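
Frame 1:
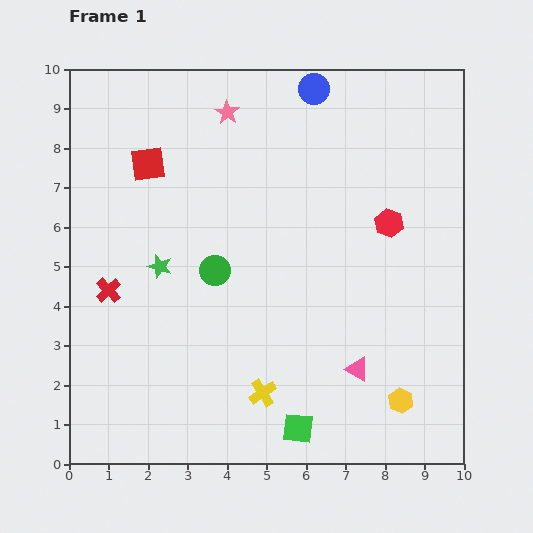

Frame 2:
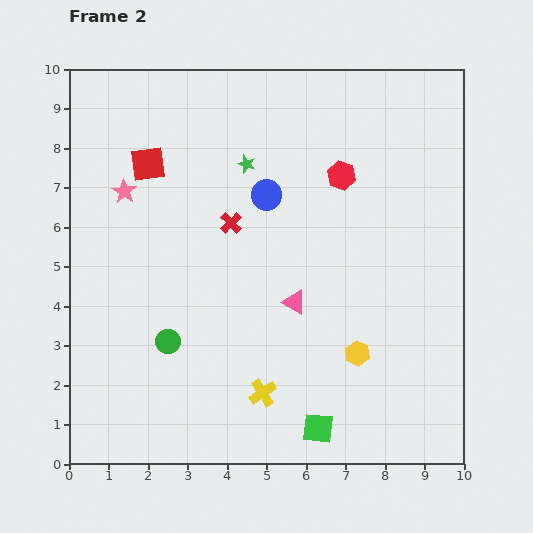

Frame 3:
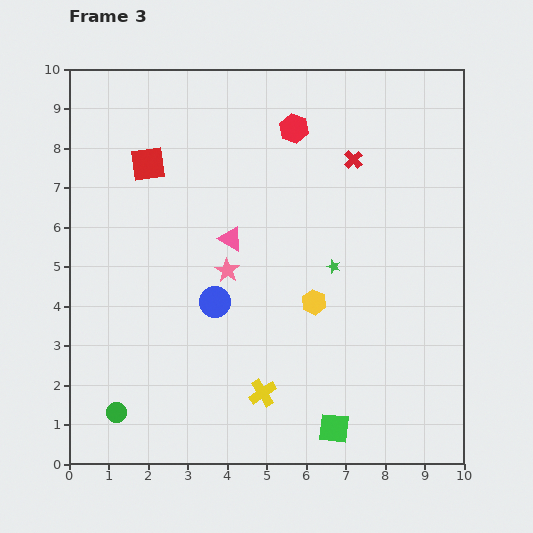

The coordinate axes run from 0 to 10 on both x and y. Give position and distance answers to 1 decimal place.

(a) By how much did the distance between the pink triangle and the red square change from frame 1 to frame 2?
-2.3

Distance in frame 1: 7.4. Distance in frame 2: 5.1.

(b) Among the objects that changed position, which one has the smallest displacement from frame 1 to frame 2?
the green square

(moved 0.5)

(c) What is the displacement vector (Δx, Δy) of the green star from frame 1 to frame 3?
(4.4, 0.0)

The green star was at (2.3, 5.0) in frame 1 and (6.7, 5.0) in frame 3.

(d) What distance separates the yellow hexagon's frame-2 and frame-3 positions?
1.7

The yellow hexagon moved from (7.3, 2.8) to (6.2, 4.1), a distance of √(1.1² + 1.3²) ≈ 1.7.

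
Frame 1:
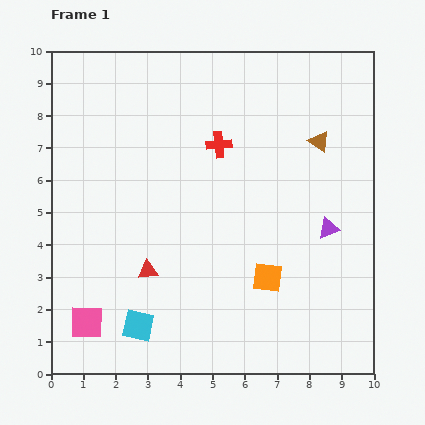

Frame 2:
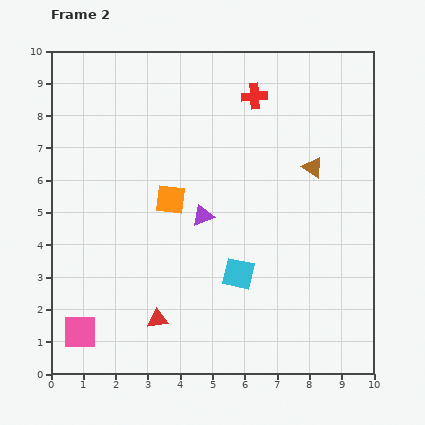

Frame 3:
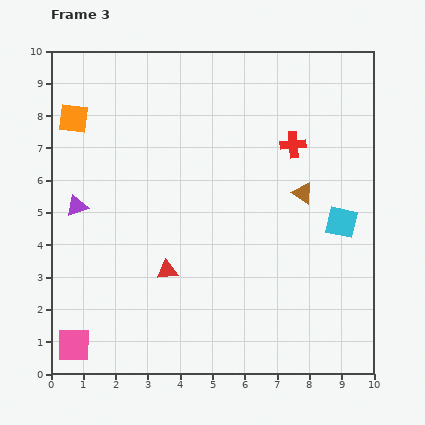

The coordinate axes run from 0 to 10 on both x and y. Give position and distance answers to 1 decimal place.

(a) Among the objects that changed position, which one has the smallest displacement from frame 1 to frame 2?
the pink square

(moved 0.4)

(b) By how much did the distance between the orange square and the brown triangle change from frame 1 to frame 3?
+3.0

Distance in frame 1: 4.5. Distance in frame 3: 7.5.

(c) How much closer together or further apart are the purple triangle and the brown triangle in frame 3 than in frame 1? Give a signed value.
+4.3

Distance in frame 1: 2.7. Distance in frame 3: 7.0.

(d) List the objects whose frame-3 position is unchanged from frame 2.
none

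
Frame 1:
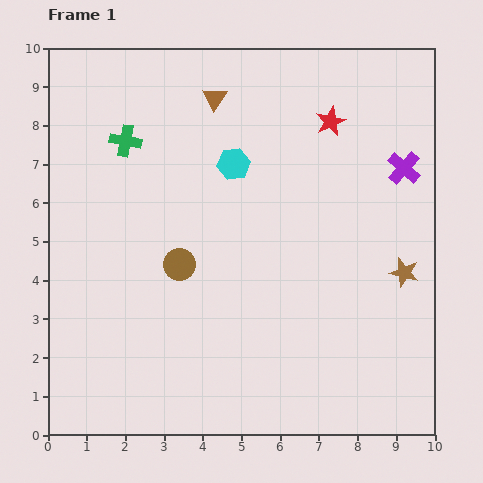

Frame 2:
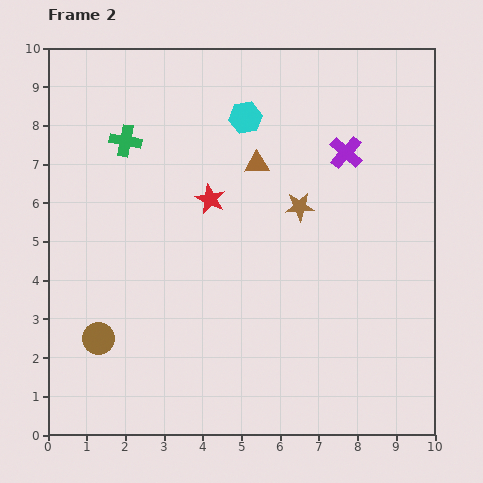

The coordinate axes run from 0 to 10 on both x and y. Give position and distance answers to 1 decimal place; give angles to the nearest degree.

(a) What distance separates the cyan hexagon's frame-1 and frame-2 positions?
1.2

The cyan hexagon moved from (4.8, 7.0) to (5.1, 8.2), a distance of √(0.3² + 1.2²) ≈ 1.2.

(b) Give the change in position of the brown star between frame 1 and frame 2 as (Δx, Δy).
(-2.7, 1.7)

The brown star was at (9.2, 4.2) in frame 1 and (6.5, 5.9) in frame 2.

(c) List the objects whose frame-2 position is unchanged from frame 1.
the green cross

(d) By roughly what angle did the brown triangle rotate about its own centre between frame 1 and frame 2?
54° clockwise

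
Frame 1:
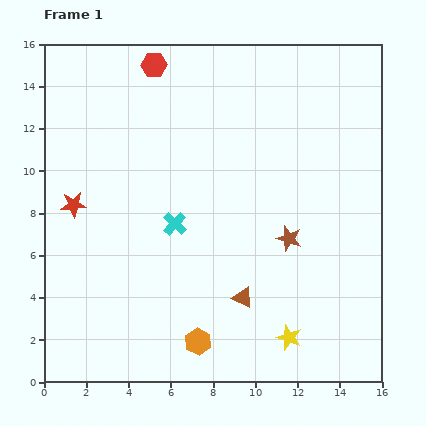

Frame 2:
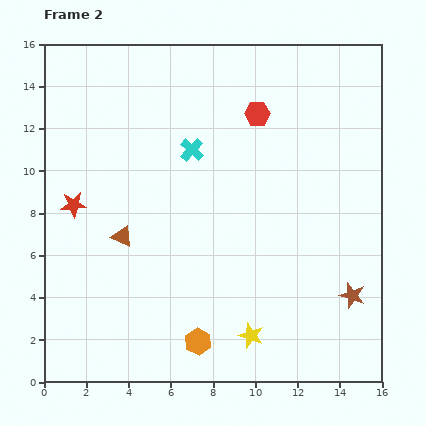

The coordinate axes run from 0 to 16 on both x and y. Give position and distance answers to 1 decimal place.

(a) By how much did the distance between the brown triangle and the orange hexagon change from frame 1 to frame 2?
+3.2

Distance in frame 1: 3.0. Distance in frame 2: 6.2.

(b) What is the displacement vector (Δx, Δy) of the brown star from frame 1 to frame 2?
(3.0, -2.7)

The brown star was at (11.6, 6.8) in frame 1 and (14.6, 4.1) in frame 2.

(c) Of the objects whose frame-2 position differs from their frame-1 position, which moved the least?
the yellow star

(moved 1.8)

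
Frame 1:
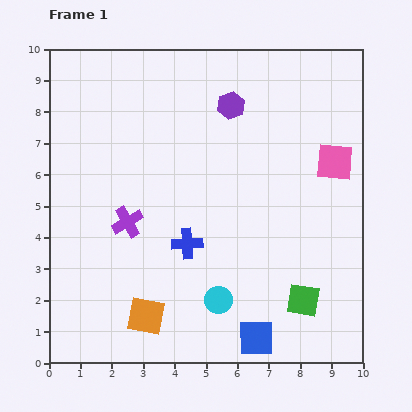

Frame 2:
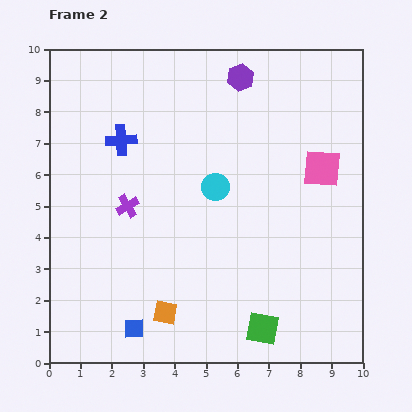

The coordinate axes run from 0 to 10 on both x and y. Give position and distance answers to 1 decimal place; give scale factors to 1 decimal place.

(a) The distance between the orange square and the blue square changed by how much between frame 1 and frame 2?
-2.5

Distance in frame 1: 3.6. Distance in frame 2: 1.1.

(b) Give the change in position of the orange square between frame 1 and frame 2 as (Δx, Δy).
(0.6, 0.1)

The orange square was at (3.1, 1.5) in frame 1 and (3.7, 1.6) in frame 2.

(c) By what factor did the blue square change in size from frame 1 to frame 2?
0.6×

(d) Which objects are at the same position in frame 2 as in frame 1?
none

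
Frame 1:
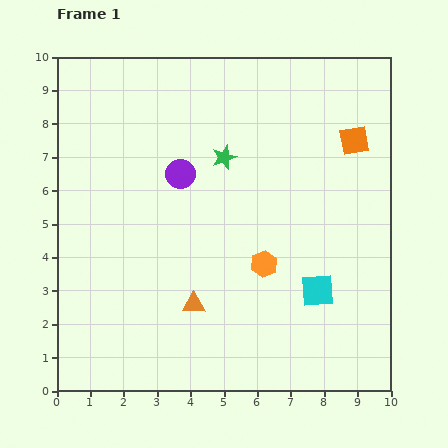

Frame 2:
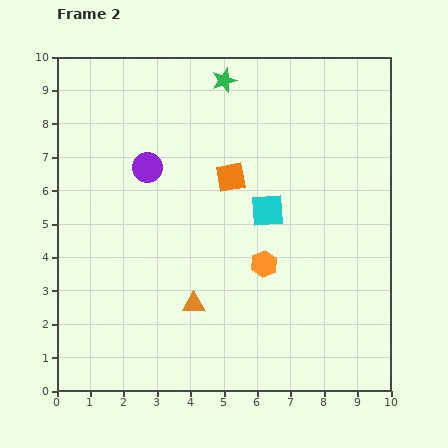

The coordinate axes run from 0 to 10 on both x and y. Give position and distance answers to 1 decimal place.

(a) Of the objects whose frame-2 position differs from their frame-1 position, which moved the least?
the purple circle

(moved 1.0)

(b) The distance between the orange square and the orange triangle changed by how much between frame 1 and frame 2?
-2.9

Distance in frame 1: 6.9. Distance in frame 2: 4.0.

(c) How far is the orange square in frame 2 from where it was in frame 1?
3.9

The orange square moved from (8.9, 7.5) to (5.2, 6.4), a distance of √(3.7² + 1.1²) ≈ 3.9.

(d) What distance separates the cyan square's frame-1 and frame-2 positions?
2.8

The cyan square moved from (7.8, 3.0) to (6.3, 5.4), a distance of √(1.5² + 2.4²) ≈ 2.8.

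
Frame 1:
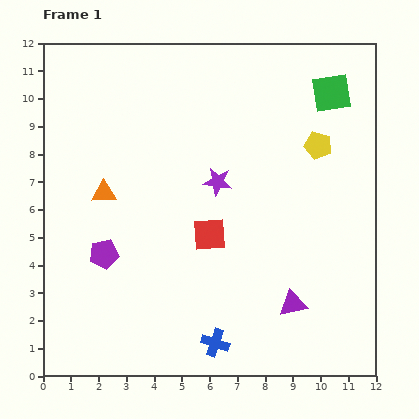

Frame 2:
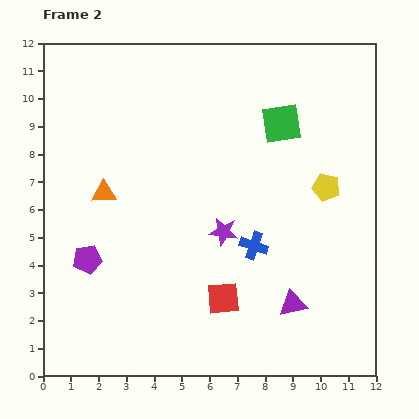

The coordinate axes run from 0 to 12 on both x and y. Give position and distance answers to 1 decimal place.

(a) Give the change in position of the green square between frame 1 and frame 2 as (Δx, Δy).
(-1.8, -1.1)

The green square was at (10.4, 10.2) in frame 1 and (8.6, 9.1) in frame 2.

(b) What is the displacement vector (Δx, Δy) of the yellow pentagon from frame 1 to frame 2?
(0.3, -1.5)

The yellow pentagon was at (9.9, 8.3) in frame 1 and (10.2, 6.8) in frame 2.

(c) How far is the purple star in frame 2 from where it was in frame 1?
1.8

The purple star moved from (6.3, 7.0) to (6.5, 5.2), a distance of √(0.2² + 1.8²) ≈ 1.8.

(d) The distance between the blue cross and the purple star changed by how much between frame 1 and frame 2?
-4.6

Distance in frame 1: 5.8. Distance in frame 2: 1.2.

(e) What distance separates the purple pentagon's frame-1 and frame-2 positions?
0.6

The purple pentagon moved from (2.2, 4.4) to (1.6, 4.2), a distance of √(0.6² + 0.2²) ≈ 0.6.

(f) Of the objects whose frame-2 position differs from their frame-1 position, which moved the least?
the purple pentagon

(moved 0.6)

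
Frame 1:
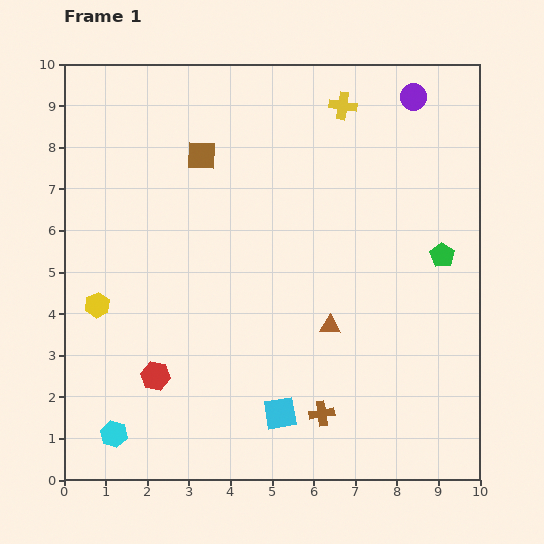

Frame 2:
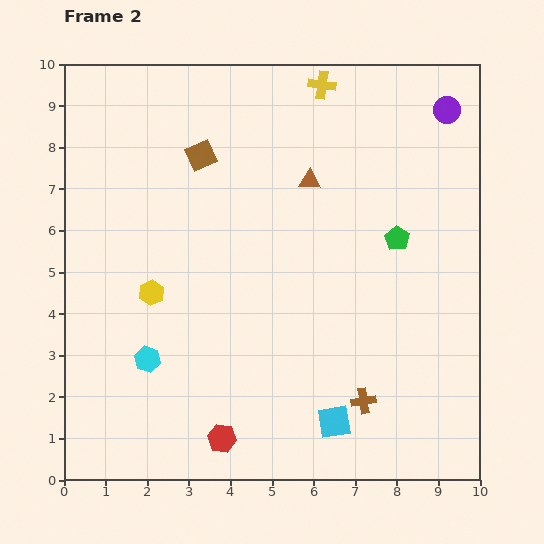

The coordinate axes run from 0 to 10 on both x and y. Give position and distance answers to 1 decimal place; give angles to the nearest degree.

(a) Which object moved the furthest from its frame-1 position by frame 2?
the brown triangle

(moved 3.5; next 2.2)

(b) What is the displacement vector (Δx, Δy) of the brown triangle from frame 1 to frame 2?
(-0.5, 3.5)

The brown triangle was at (6.4, 3.7) in frame 1 and (5.9, 7.2) in frame 2.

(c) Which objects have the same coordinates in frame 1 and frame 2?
the brown square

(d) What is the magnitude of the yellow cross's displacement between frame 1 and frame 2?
0.7

The yellow cross moved from (6.7, 9.0) to (6.2, 9.5), a distance of √(0.5² + 0.5²) ≈ 0.7.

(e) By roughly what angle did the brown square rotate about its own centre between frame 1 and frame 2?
26° counter-clockwise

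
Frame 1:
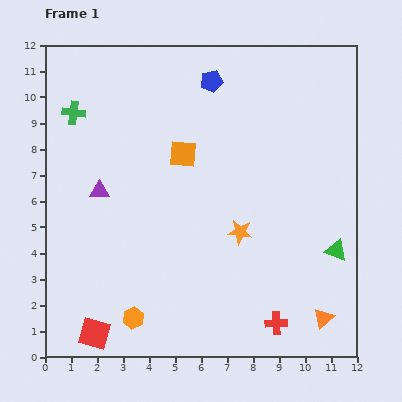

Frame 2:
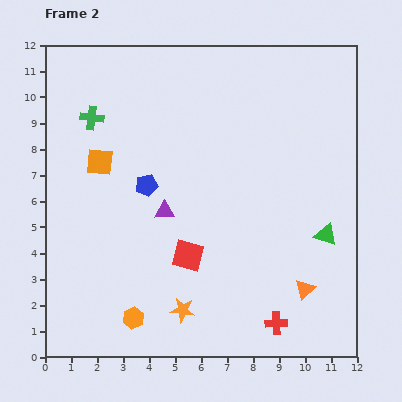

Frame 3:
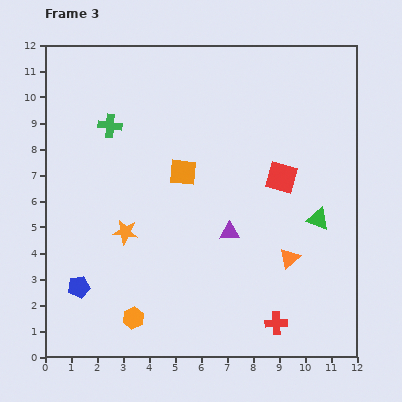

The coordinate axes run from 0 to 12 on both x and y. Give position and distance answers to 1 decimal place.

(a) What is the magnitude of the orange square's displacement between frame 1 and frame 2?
3.2

The orange square moved from (5.3, 7.8) to (2.1, 7.5), a distance of √(3.2² + 0.3²) ≈ 3.2.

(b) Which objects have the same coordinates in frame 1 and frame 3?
the orange hexagon, the red cross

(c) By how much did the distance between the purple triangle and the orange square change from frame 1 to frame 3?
-0.6

Distance in frame 1: 3.5. Distance in frame 3: 2.9.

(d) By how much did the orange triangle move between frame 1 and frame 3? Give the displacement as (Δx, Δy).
(-1.3, 2.3)

The orange triangle was at (10.7, 1.5) in frame 1 and (9.4, 3.8) in frame 3.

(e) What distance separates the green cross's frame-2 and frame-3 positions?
0.8

The green cross moved from (1.8, 9.2) to (2.5, 8.9), a distance of √(0.7² + 0.3²) ≈ 0.8.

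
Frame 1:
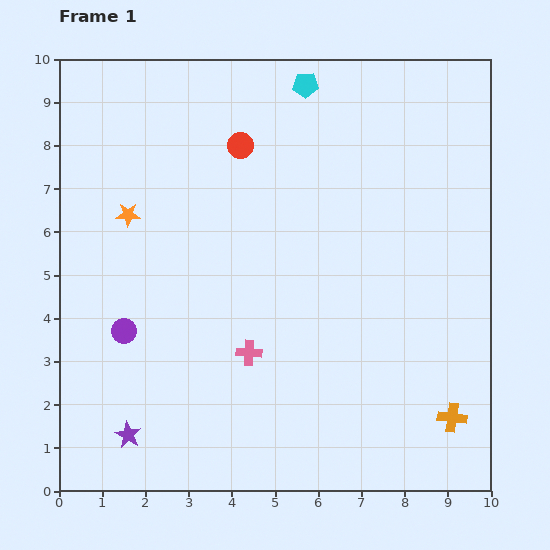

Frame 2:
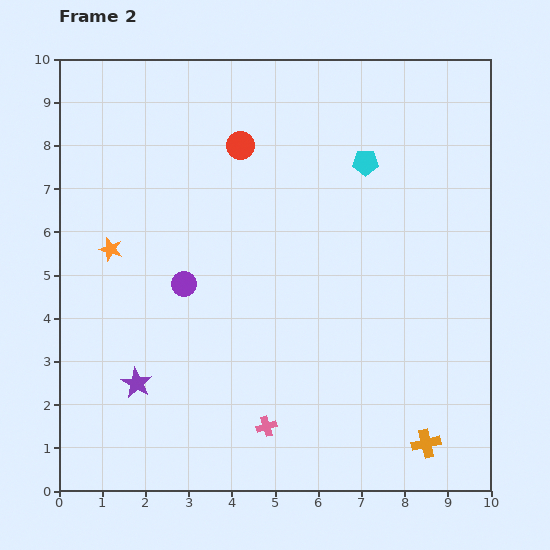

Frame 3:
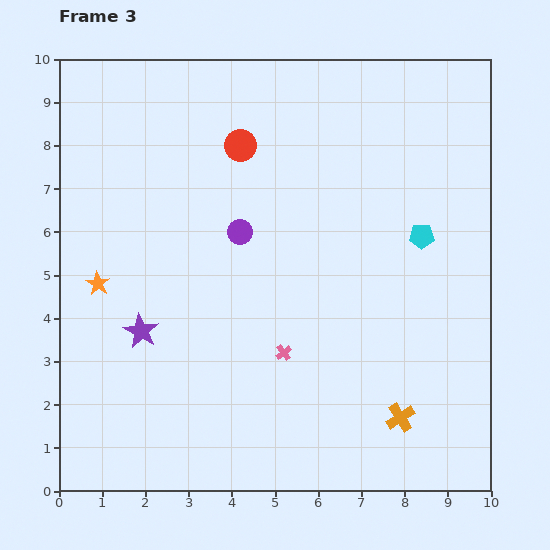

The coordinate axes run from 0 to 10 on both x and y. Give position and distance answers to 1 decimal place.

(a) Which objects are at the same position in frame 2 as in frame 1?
the red circle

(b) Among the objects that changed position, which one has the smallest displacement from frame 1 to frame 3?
the pink cross

(moved 0.8)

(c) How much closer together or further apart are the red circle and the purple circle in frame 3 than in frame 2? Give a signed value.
-1.5

Distance in frame 2: 3.5. Distance in frame 3: 2.0.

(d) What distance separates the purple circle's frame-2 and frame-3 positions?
1.8

The purple circle moved from (2.9, 4.8) to (4.2, 6.0), a distance of √(1.3² + 1.2²) ≈ 1.8.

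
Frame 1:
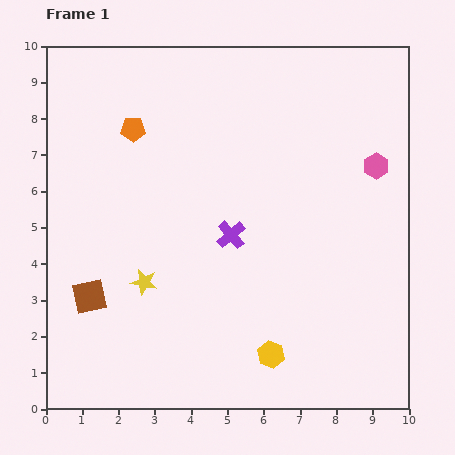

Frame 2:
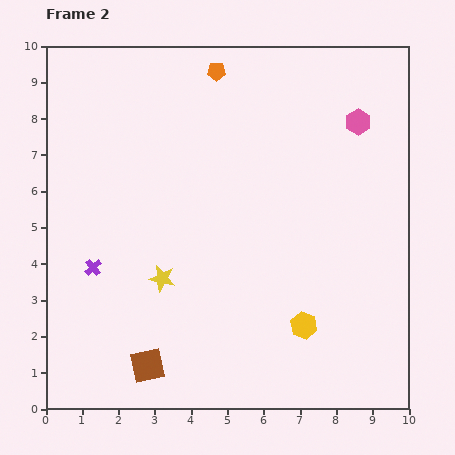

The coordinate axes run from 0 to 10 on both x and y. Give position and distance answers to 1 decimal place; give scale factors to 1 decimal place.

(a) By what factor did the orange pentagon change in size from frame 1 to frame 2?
0.7×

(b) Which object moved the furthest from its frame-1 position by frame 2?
the purple cross

(moved 3.9; next 2.8)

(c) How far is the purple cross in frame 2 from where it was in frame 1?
3.9

The purple cross moved from (5.1, 4.8) to (1.3, 3.9), a distance of √(3.8² + 0.9²) ≈ 3.9.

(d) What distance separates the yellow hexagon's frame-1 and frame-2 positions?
1.2

The yellow hexagon moved from (6.2, 1.5) to (7.1, 2.3), a distance of √(0.9² + 0.8²) ≈ 1.2.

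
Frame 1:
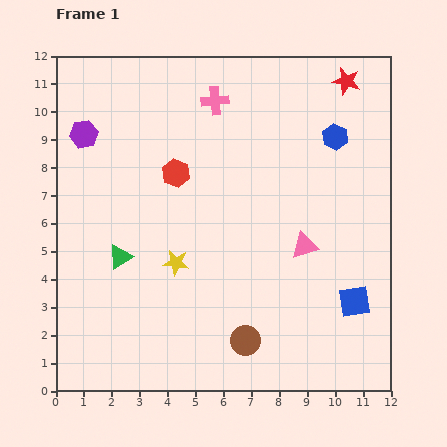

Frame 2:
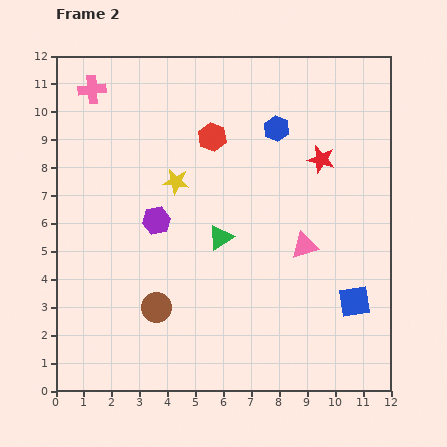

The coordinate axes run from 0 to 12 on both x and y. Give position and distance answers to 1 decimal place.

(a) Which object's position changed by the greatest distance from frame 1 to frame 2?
the pink cross

(moved 4.4; next 4.0)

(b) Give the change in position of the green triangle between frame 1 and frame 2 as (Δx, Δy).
(3.6, 0.7)

The green triangle was at (2.3, 4.8) in frame 1 and (5.9, 5.5) in frame 2.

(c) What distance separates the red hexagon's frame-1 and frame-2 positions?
1.8

The red hexagon moved from (4.3, 7.8) to (5.6, 9.1), a distance of √(1.3² + 1.3²) ≈ 1.8.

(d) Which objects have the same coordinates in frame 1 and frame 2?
the blue square, the pink triangle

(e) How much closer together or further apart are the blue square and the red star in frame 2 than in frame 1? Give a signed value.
-2.7

Distance in frame 1: 7.9. Distance in frame 2: 5.2.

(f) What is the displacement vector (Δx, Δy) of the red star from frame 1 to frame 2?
(-0.9, -2.8)

The red star was at (10.4, 11.1) in frame 1 and (9.5, 8.3) in frame 2.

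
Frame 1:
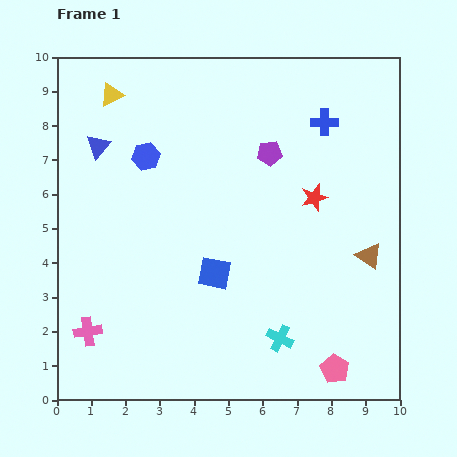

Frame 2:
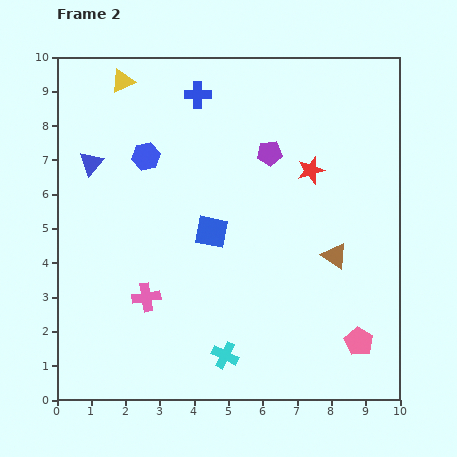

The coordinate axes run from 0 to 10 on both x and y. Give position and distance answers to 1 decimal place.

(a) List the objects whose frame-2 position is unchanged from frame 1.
the blue hexagon, the purple pentagon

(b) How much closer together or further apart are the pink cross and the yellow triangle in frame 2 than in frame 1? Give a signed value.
-0.6

Distance in frame 1: 6.9. Distance in frame 2: 6.3.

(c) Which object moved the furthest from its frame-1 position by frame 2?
the blue cross

(moved 3.8; next 2.0)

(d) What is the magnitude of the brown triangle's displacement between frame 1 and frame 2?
1.0

The brown triangle moved from (9.1, 4.2) to (8.1, 4.2), a distance of √(1.0² + 0.0²) ≈ 1.0.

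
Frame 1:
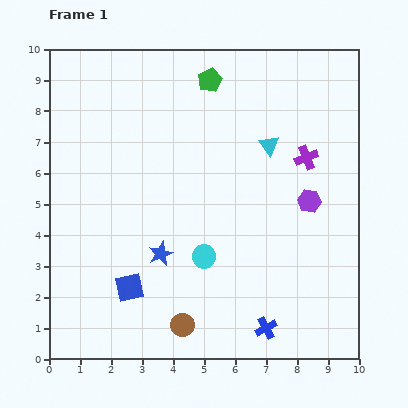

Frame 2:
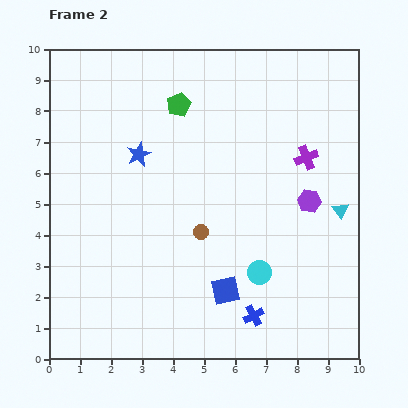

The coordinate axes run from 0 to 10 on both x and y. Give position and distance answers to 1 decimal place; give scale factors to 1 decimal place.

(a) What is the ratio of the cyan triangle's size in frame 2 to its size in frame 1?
0.8×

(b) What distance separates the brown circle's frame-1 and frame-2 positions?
3.1

The brown circle moved from (4.3, 1.1) to (4.9, 4.1), a distance of √(0.6² + 3.0²) ≈ 3.1.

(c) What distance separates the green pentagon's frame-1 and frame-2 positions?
1.3

The green pentagon moved from (5.2, 9.0) to (4.2, 8.2), a distance of √(1.0² + 0.8²) ≈ 1.3.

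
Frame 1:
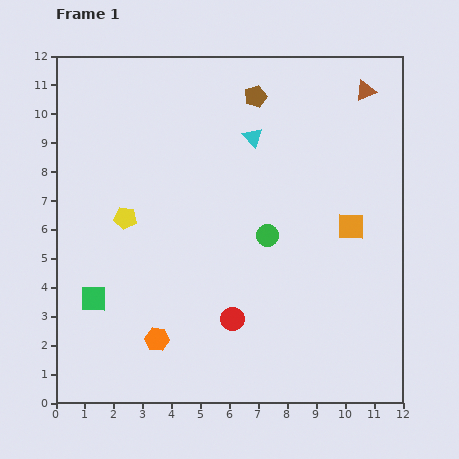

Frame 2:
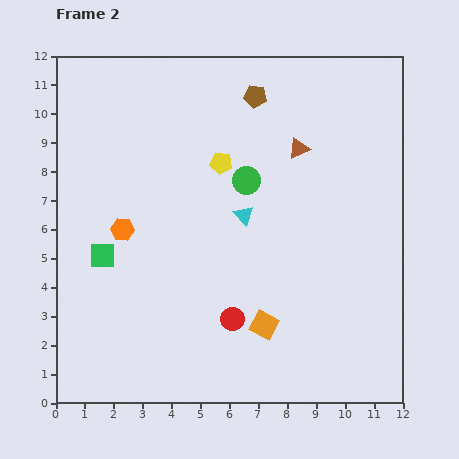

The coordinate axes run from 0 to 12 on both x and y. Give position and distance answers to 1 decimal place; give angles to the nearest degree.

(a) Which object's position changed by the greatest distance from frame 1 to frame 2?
the orange square

(moved 4.5; next 4.0)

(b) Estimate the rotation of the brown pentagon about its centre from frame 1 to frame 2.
27° clockwise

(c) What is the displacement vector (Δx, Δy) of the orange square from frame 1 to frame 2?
(-3.0, -3.4)

The orange square was at (10.2, 6.1) in frame 1 and (7.2, 2.7) in frame 2.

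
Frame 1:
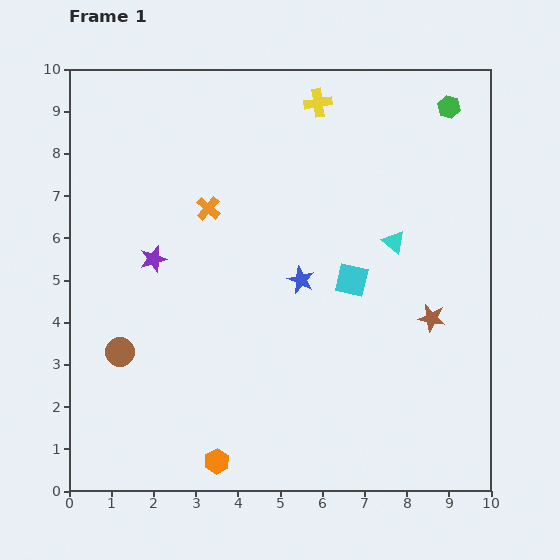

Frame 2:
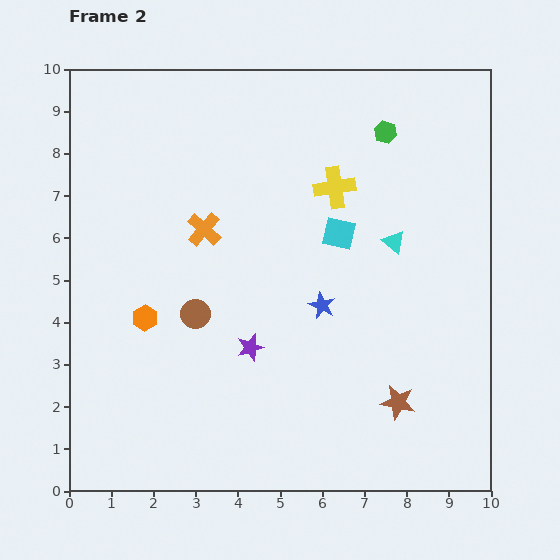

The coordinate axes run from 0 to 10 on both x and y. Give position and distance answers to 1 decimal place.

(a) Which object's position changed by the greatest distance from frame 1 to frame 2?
the orange hexagon

(moved 3.8; next 3.1)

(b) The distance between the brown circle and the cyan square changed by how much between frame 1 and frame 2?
-1.9

Distance in frame 1: 5.8. Distance in frame 2: 3.9.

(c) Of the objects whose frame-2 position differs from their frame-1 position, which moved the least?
the orange cross

(moved 0.5)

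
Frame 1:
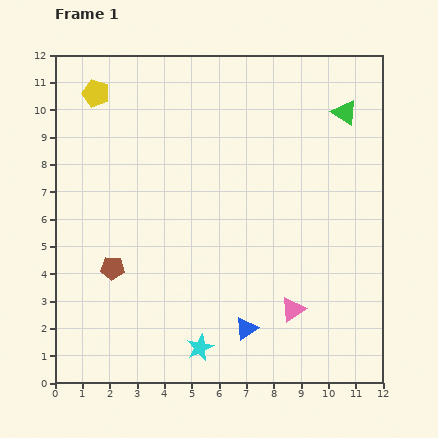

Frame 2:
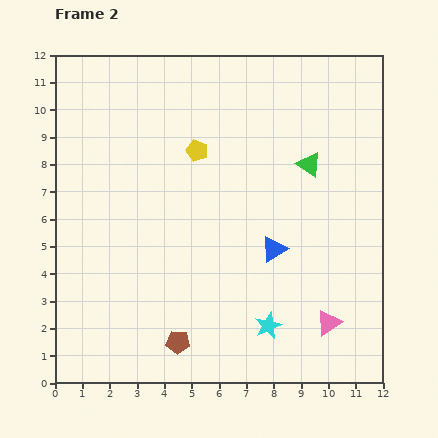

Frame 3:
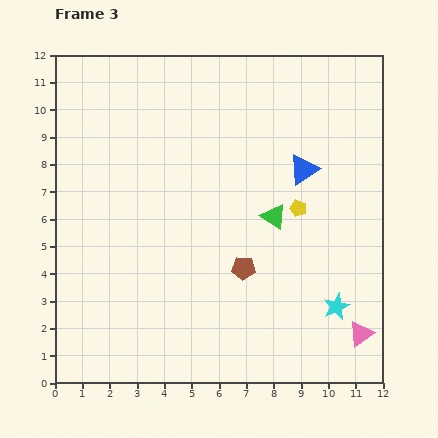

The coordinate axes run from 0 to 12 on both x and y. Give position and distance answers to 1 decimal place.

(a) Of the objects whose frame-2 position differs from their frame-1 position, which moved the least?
the pink triangle

(moved 1.4)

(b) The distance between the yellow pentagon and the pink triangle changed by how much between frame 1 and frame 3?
-5.6

Distance in frame 1: 10.7. Distance in frame 3: 5.1.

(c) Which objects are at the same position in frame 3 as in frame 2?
none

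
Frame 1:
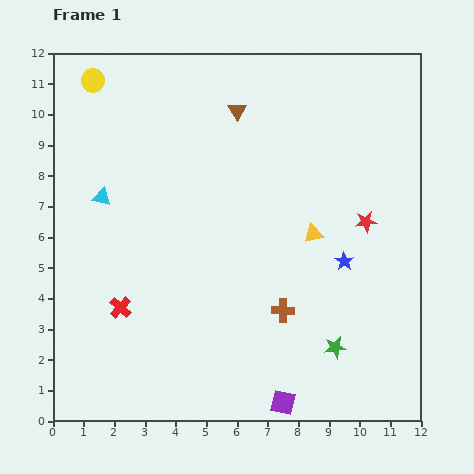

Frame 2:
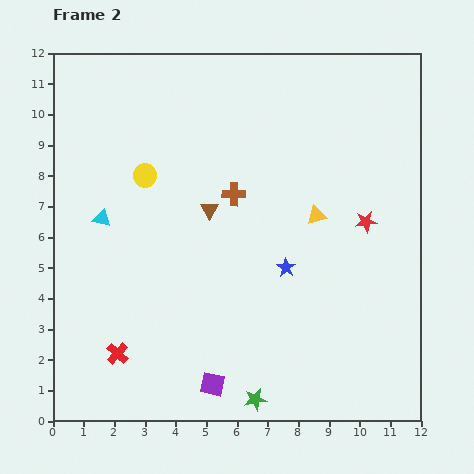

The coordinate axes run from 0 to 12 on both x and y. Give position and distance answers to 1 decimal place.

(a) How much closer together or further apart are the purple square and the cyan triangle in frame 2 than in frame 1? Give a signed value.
-2.4

Distance in frame 1: 8.9. Distance in frame 2: 6.5.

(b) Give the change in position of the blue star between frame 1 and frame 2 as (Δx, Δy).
(-1.9, -0.2)

The blue star was at (9.5, 5.2) in frame 1 and (7.6, 5.0) in frame 2.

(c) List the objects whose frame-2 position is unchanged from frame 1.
the red star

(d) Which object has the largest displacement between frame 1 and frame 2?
the brown cross

(moved 4.1; next 3.5)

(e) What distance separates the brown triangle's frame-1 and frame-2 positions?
3.3

The brown triangle moved from (6.0, 10.1) to (5.1, 6.9), a distance of √(0.9² + 3.2²) ≈ 3.3.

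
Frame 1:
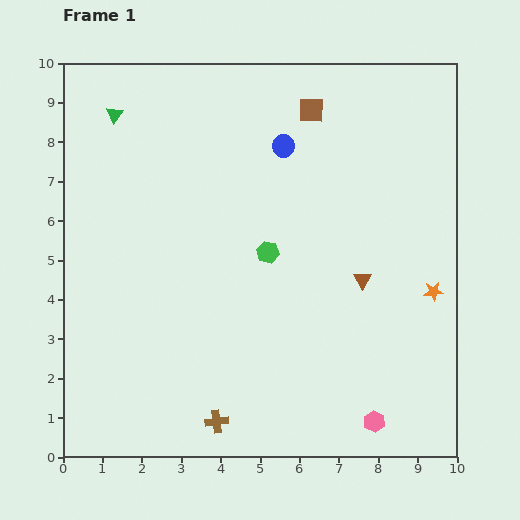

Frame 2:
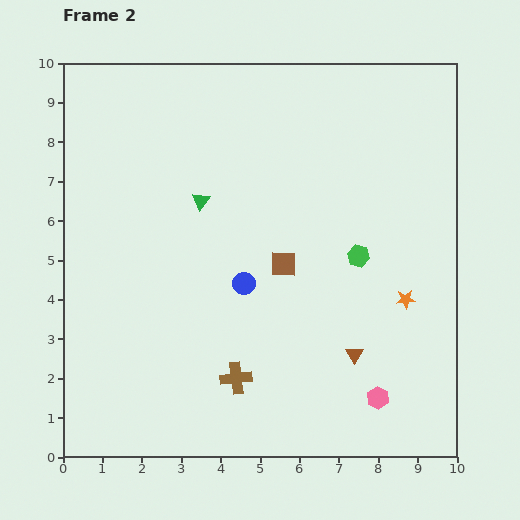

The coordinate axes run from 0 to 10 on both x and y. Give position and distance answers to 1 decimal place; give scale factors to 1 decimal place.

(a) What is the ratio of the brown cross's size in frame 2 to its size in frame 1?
1.4×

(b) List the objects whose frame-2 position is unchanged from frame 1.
none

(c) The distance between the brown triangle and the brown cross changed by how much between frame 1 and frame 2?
-2.1

Distance in frame 1: 5.2. Distance in frame 2: 3.1.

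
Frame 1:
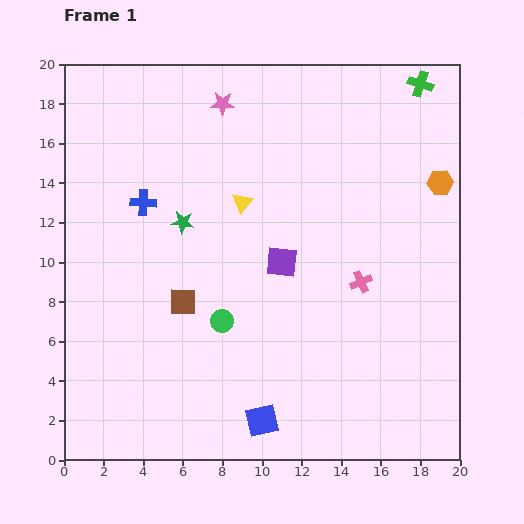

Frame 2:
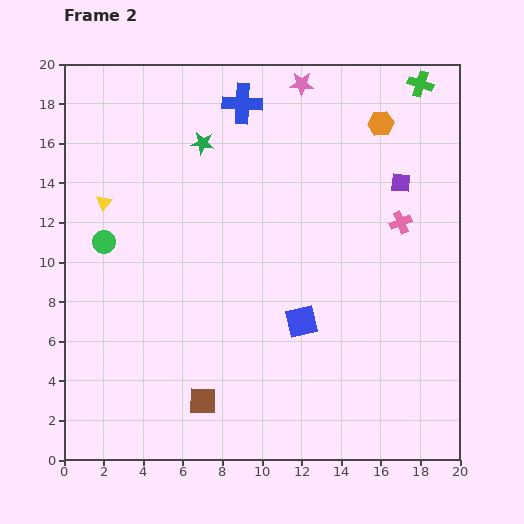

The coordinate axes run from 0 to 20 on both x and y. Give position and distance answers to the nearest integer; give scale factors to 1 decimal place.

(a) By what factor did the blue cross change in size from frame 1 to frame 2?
1.6×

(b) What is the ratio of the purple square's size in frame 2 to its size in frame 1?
0.6×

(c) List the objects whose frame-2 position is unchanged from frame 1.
the green cross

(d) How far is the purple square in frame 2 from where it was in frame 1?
7

The purple square moved from (11, 10) to (17, 14), a distance of √(6² + 4²) ≈ 7.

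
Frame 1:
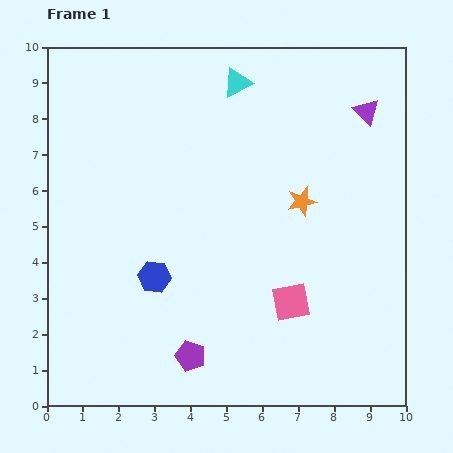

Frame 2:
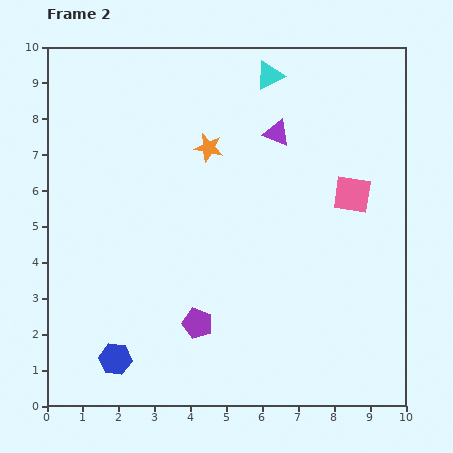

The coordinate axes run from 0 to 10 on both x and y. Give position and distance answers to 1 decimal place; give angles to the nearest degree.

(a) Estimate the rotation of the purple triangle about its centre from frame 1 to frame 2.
23° counter-clockwise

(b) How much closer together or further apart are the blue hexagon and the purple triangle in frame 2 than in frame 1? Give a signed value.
+0.2

Distance in frame 1: 7.5. Distance in frame 2: 7.7.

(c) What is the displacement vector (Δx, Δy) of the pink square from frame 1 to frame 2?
(1.7, 3.0)

The pink square was at (6.8, 2.9) in frame 1 and (8.5, 5.9) in frame 2.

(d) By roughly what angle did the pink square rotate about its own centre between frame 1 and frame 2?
20° clockwise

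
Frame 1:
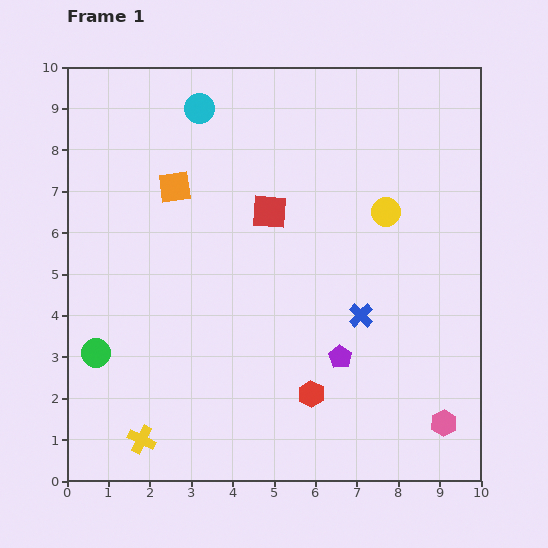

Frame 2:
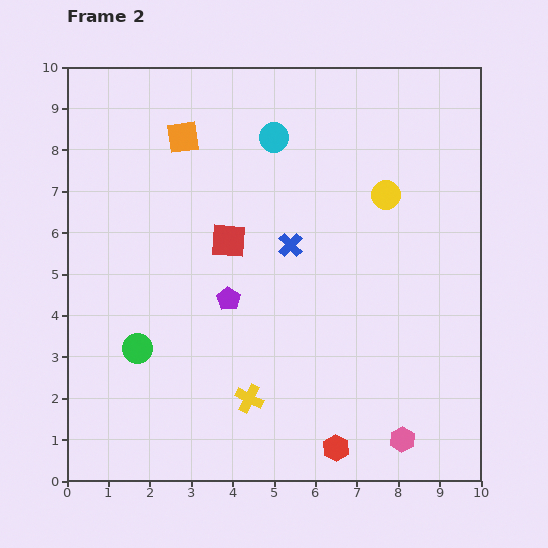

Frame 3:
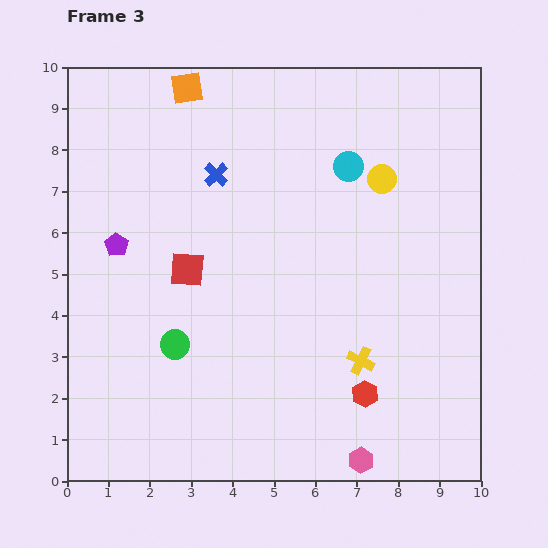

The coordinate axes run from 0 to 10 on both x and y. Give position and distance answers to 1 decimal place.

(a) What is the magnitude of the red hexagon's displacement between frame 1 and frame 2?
1.4

The red hexagon moved from (5.9, 2.1) to (6.5, 0.8), a distance of √(0.6² + 1.3²) ≈ 1.4.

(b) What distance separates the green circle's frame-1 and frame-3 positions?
1.9

The green circle moved from (0.7, 3.1) to (2.6, 3.3), a distance of √(1.9² + 0.2²) ≈ 1.9.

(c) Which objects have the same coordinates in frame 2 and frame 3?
none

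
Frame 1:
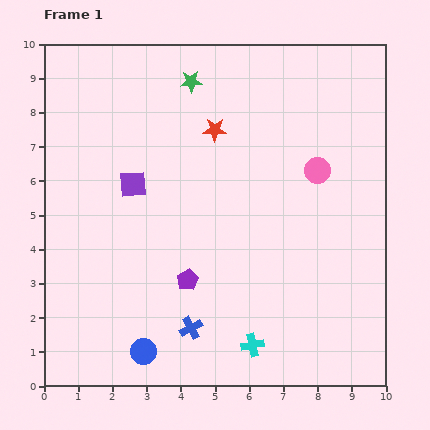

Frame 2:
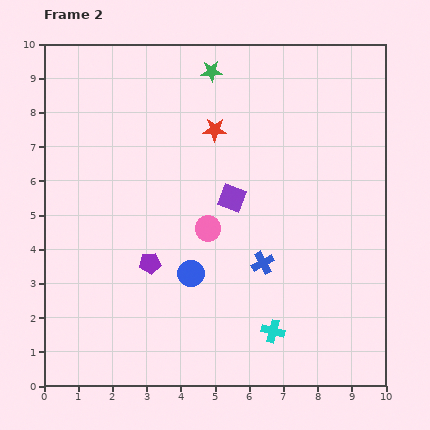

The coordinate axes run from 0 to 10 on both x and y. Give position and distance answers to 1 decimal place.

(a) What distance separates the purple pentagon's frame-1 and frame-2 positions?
1.2

The purple pentagon moved from (4.2, 3.1) to (3.1, 3.6), a distance of √(1.1² + 0.5²) ≈ 1.2.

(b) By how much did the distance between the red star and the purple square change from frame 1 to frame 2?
-0.8

Distance in frame 1: 2.9. Distance in frame 2: 2.1.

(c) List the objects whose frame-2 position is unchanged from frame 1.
the red star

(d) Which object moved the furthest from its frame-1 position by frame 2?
the pink circle

(moved 3.6; next 2.9)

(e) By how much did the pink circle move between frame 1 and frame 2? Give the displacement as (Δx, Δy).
(-3.2, -1.7)

The pink circle was at (8.0, 6.3) in frame 1 and (4.8, 4.6) in frame 2.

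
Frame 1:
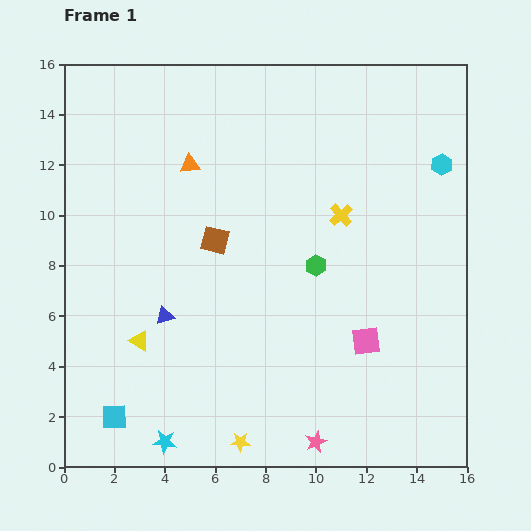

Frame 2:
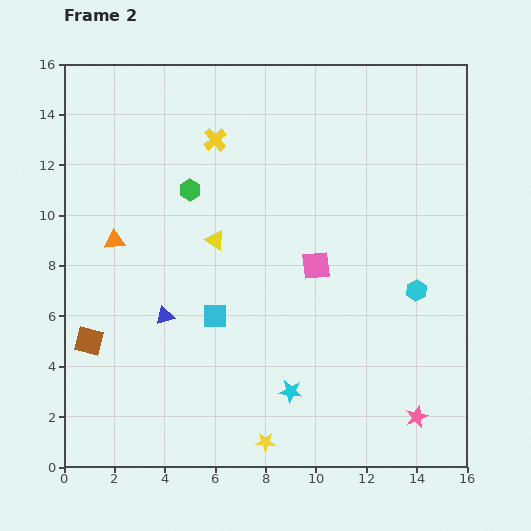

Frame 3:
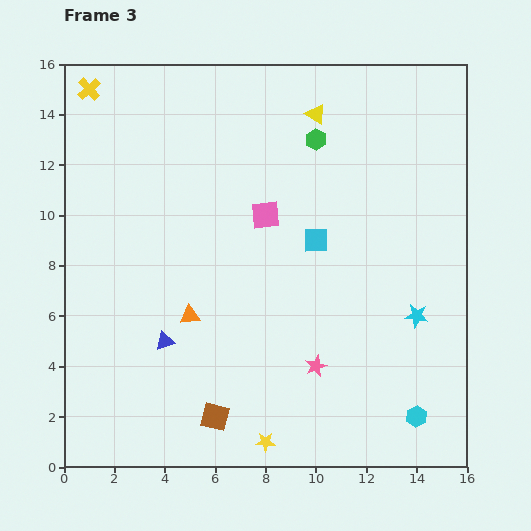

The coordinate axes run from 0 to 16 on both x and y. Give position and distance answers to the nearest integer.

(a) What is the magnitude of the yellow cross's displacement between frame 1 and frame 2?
6

The yellow cross moved from (11, 10) to (6, 13), a distance of √(5² + 3²) ≈ 6.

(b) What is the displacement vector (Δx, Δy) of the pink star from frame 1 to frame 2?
(4, 1)

The pink star was at (10, 1) in frame 1 and (14, 2) in frame 2.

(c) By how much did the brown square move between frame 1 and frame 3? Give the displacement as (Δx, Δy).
(0, -7)

The brown square was at (6, 9) in frame 1 and (6, 2) in frame 3.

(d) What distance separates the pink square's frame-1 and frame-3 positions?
6

The pink square moved from (12, 5) to (8, 10), a distance of √(4² + 5²) ≈ 6.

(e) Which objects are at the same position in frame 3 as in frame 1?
none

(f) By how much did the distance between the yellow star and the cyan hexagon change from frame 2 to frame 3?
-2

Distance in frame 2: 8. Distance in frame 3: 6.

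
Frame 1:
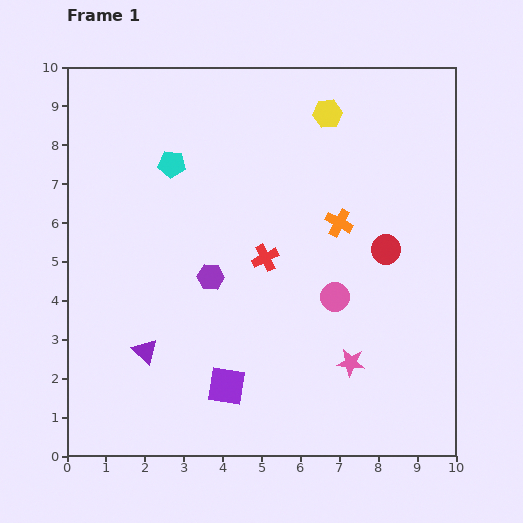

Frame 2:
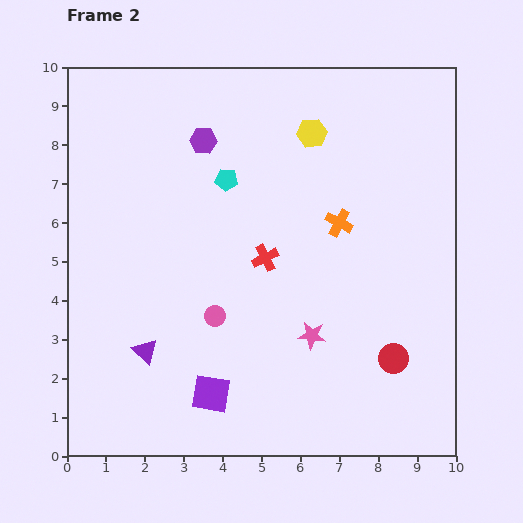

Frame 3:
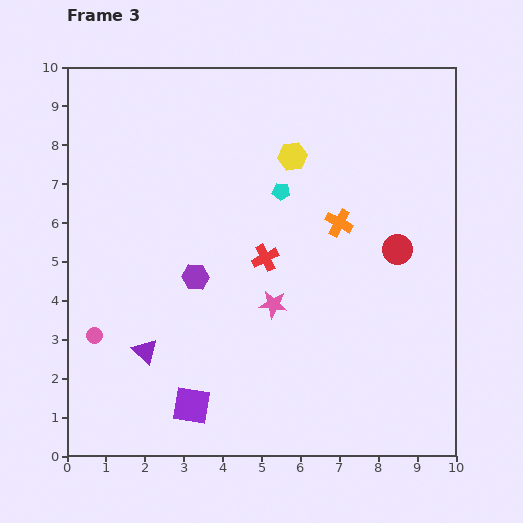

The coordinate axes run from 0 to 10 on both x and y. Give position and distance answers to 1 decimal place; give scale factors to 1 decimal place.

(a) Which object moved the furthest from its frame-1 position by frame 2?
the purple hexagon

(moved 3.5; next 3.1)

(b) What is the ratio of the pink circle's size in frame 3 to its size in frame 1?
0.6×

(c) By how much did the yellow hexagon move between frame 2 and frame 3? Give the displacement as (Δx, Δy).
(-0.5, -0.6)

The yellow hexagon was at (6.3, 8.3) in frame 2 and (5.8, 7.7) in frame 3.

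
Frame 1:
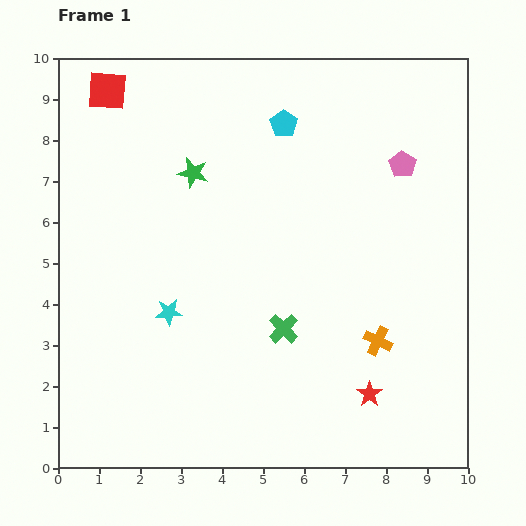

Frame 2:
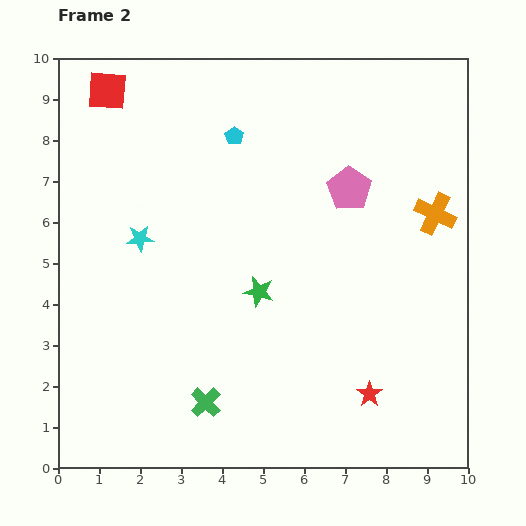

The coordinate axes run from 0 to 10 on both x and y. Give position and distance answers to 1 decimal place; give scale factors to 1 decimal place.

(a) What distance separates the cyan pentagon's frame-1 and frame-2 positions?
1.2

The cyan pentagon moved from (5.5, 8.4) to (4.3, 8.1), a distance of √(1.2² + 0.3²) ≈ 1.2.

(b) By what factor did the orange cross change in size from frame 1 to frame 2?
1.4×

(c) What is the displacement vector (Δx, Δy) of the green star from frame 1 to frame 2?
(1.6, -2.9)

The green star was at (3.3, 7.2) in frame 1 and (4.9, 4.3) in frame 2.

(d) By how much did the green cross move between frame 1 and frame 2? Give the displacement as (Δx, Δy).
(-1.9, -1.8)

The green cross was at (5.5, 3.4) in frame 1 and (3.6, 1.6) in frame 2.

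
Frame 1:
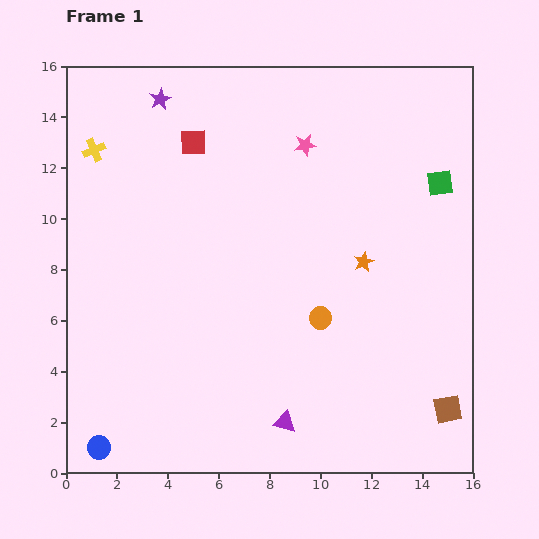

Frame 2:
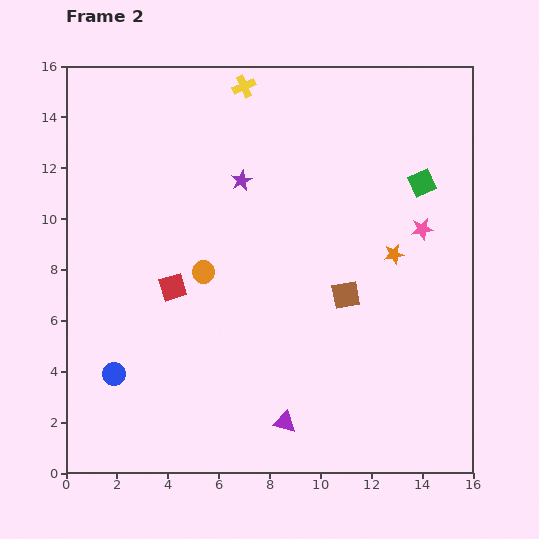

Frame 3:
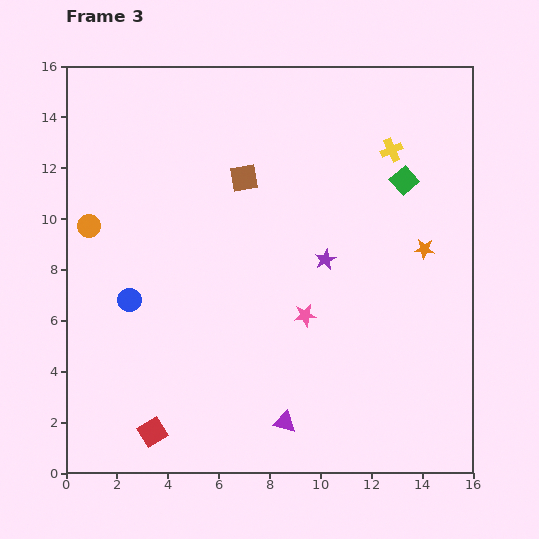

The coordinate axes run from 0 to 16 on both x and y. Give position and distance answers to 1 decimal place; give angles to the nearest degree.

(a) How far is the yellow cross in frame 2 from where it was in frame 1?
6.4

The yellow cross moved from (1.1, 12.7) to (7.0, 15.2), a distance of √(5.9² + 2.5²) ≈ 6.4.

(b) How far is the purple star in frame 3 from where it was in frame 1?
9.1

The purple star moved from (3.7, 14.7) to (10.2, 8.4), a distance of √(6.5² + 6.3²) ≈ 9.1.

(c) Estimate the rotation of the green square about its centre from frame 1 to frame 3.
34° counter-clockwise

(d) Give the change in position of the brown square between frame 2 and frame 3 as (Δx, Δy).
(-4.0, 4.6)

The brown square was at (11.0, 7.0) in frame 2 and (7.0, 11.6) in frame 3.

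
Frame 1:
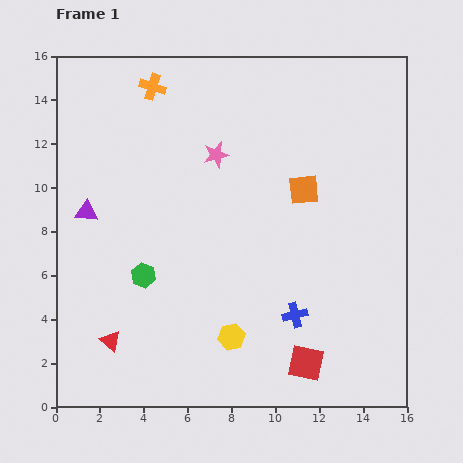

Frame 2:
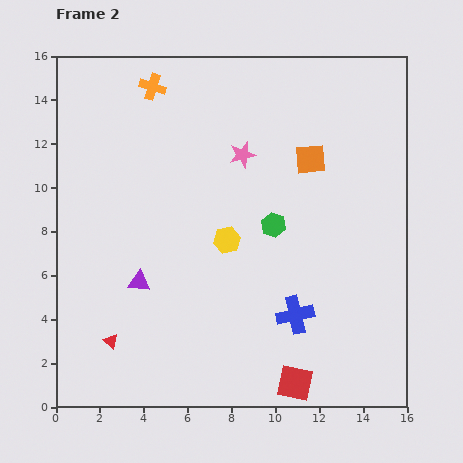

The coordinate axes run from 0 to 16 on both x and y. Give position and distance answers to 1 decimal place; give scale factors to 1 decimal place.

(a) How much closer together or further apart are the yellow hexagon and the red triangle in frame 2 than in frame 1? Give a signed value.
+1.5

Distance in frame 1: 5.5. Distance in frame 2: 7.0.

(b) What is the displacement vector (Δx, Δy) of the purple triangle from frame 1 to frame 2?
(2.4, -3.2)

The purple triangle was at (1.4, 8.9) in frame 1 and (3.8, 5.7) in frame 2.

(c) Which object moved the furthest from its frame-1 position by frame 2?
the green hexagon

(moved 6.3; next 4.4)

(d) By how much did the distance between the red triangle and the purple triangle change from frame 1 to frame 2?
-3.0

Distance in frame 1: 6.0. Distance in frame 2: 3.0.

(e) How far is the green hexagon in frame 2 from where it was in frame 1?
6.3

The green hexagon moved from (4.0, 6.0) to (9.9, 8.3), a distance of √(5.9² + 2.3²) ≈ 6.3.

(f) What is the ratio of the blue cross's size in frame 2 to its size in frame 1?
1.5×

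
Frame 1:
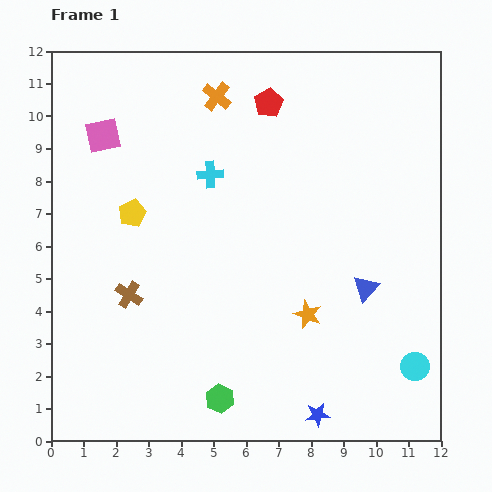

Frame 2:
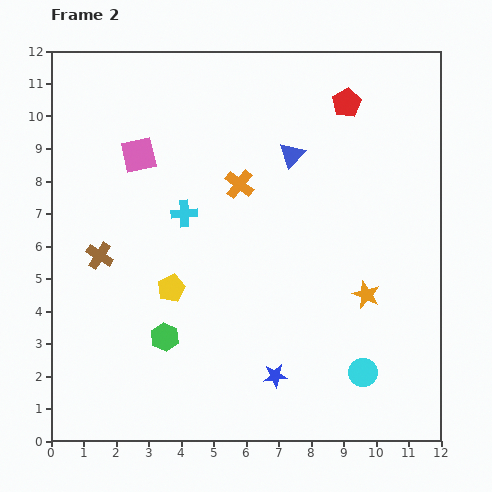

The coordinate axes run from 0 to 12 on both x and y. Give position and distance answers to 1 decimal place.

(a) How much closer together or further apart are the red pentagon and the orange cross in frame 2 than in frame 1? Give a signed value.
+2.5

Distance in frame 1: 1.6. Distance in frame 2: 4.1.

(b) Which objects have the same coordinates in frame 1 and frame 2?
none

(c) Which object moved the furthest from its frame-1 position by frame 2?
the blue triangle

(moved 4.7; next 2.8)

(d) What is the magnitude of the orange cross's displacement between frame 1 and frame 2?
2.8

The orange cross moved from (5.1, 10.6) to (5.8, 7.9), a distance of √(0.7² + 2.7²) ≈ 2.8.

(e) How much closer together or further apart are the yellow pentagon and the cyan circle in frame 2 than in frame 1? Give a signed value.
-3.5

Distance in frame 1: 9.9. Distance in frame 2: 6.4.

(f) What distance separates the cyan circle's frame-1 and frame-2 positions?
1.6

The cyan circle moved from (11.2, 2.3) to (9.6, 2.1), a distance of √(1.6² + 0.2²) ≈ 1.6.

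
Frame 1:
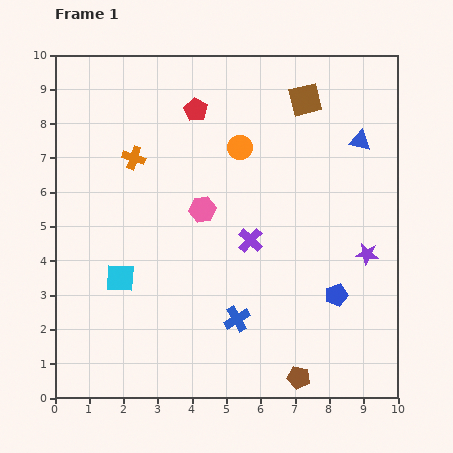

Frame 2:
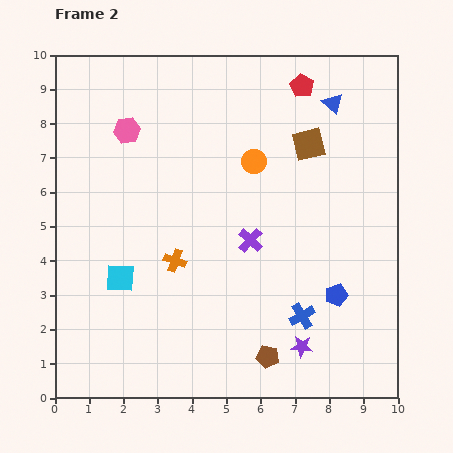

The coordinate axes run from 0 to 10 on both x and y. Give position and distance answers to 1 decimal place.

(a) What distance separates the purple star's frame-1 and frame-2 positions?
3.3

The purple star moved from (9.1, 4.2) to (7.2, 1.5), a distance of √(1.9² + 2.7²) ≈ 3.3.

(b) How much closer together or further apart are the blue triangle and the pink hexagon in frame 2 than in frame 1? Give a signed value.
+1.1

Distance in frame 1: 5.0. Distance in frame 2: 6.1.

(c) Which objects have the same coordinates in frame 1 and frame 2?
the cyan square, the purple cross, the blue pentagon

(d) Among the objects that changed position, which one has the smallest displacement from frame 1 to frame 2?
the orange circle

(moved 0.6)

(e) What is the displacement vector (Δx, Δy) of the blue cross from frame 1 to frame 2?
(1.9, 0.1)

The blue cross was at (5.3, 2.3) in frame 1 and (7.2, 2.4) in frame 2.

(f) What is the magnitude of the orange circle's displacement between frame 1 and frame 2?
0.6

The orange circle moved from (5.4, 7.3) to (5.8, 6.9), a distance of √(0.4² + 0.4²) ≈ 0.6.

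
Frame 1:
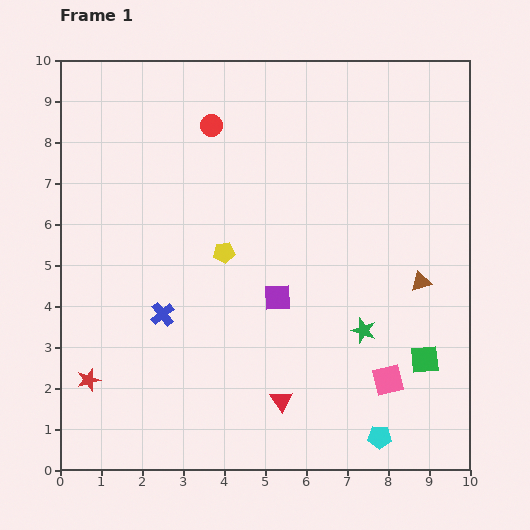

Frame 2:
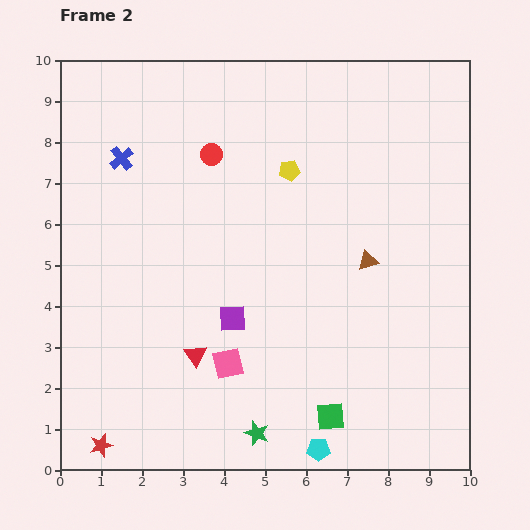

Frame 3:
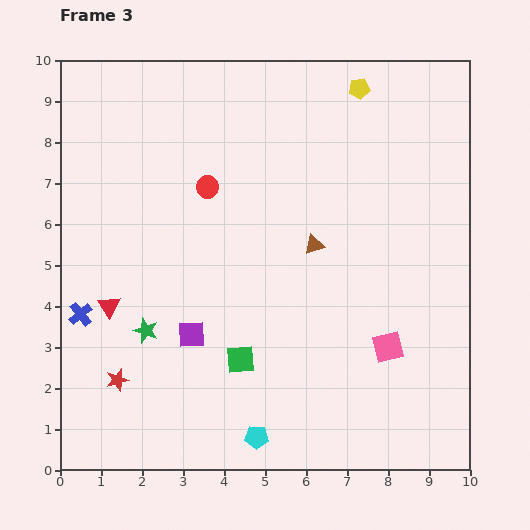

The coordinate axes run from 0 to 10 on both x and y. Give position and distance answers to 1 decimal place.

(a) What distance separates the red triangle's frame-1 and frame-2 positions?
2.4

The red triangle moved from (5.4, 1.7) to (3.3, 2.8), a distance of √(2.1² + 1.1²) ≈ 2.4.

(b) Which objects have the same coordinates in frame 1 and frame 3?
none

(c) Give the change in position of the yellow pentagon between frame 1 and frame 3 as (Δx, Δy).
(3.3, 4.0)

The yellow pentagon was at (4.0, 5.3) in frame 1 and (7.3, 9.3) in frame 3.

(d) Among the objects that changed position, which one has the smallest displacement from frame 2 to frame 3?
the red circle

(moved 0.8)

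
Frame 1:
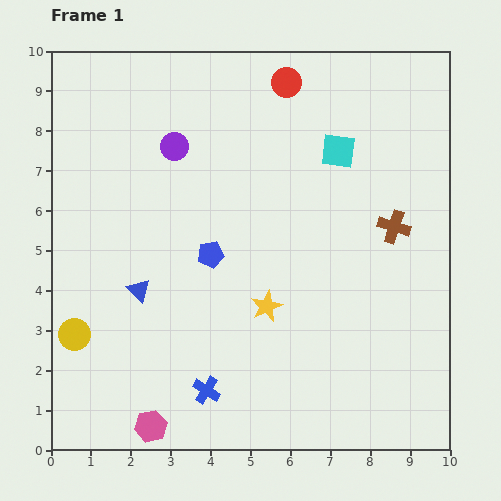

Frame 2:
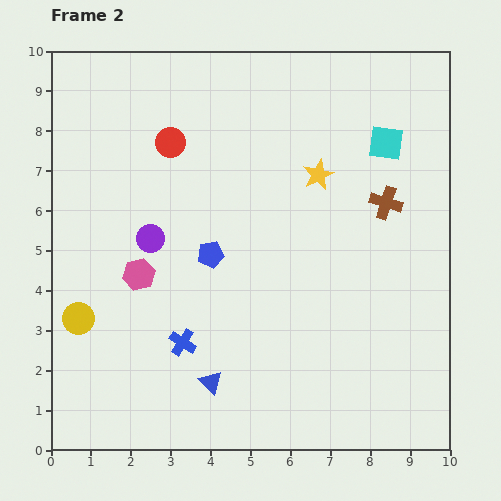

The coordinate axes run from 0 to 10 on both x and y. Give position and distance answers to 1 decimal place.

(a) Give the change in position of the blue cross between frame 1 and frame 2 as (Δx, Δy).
(-0.6, 1.2)

The blue cross was at (3.9, 1.5) in frame 1 and (3.3, 2.7) in frame 2.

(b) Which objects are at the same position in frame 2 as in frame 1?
the blue pentagon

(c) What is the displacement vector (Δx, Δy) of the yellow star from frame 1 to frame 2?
(1.3, 3.3)

The yellow star was at (5.4, 3.6) in frame 1 and (6.7, 6.9) in frame 2.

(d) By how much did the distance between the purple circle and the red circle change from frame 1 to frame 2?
-0.7

Distance in frame 1: 3.2. Distance in frame 2: 2.5.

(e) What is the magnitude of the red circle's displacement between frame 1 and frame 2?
3.3

The red circle moved from (5.9, 9.2) to (3.0, 7.7), a distance of √(2.9² + 1.5²) ≈ 3.3.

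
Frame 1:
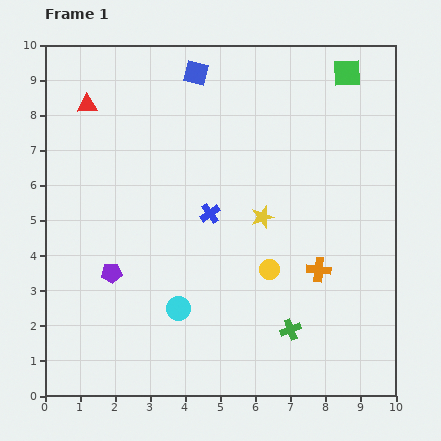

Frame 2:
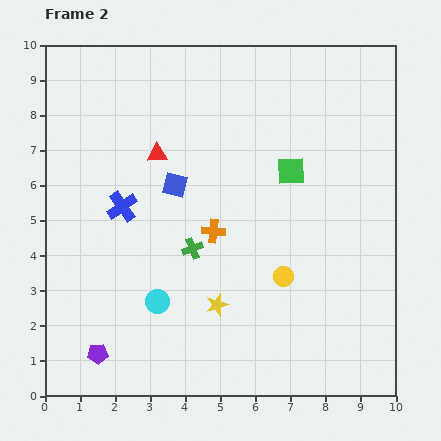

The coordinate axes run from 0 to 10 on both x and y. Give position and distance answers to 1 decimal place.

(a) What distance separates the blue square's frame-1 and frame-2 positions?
3.3

The blue square moved from (4.3, 9.2) to (3.7, 6.0), a distance of √(0.6² + 3.2²) ≈ 3.3.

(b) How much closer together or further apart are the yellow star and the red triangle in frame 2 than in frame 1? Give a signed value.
-1.3

Distance in frame 1: 5.9. Distance in frame 2: 4.6.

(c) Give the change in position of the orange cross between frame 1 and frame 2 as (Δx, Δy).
(-3.0, 1.1)

The orange cross was at (7.8, 3.6) in frame 1 and (4.8, 4.7) in frame 2.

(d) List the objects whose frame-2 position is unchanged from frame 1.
none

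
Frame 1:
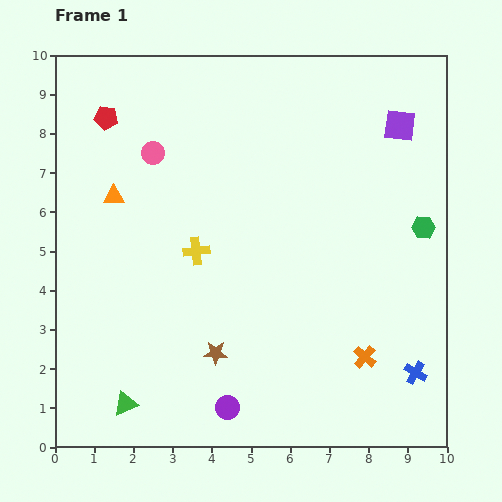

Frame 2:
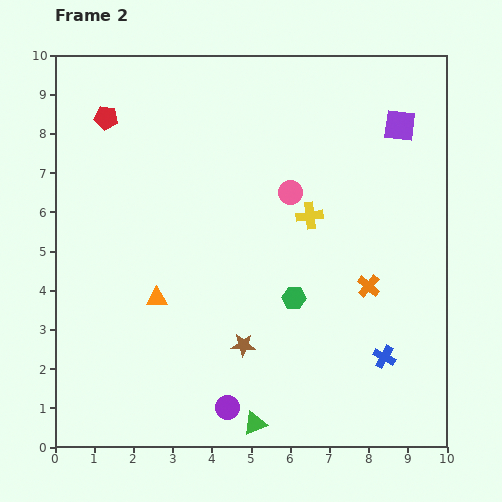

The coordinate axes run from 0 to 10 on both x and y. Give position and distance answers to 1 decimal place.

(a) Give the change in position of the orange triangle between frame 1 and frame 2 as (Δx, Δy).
(1.1, -2.6)

The orange triangle was at (1.5, 6.4) in frame 1 and (2.6, 3.8) in frame 2.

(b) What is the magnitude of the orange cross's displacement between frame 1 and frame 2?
1.8

The orange cross moved from (7.9, 2.3) to (8.0, 4.1), a distance of √(0.1² + 1.8²) ≈ 1.8.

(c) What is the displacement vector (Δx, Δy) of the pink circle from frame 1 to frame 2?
(3.5, -1.0)

The pink circle was at (2.5, 7.5) in frame 1 and (6.0, 6.5) in frame 2.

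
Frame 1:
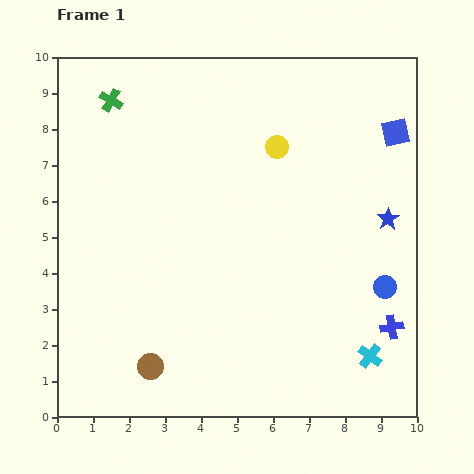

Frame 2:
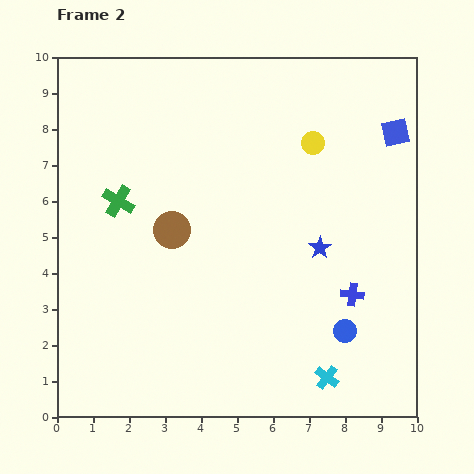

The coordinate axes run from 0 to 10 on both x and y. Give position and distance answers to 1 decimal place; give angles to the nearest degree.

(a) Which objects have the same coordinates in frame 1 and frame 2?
the blue square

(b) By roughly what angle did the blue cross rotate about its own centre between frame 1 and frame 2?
16° clockwise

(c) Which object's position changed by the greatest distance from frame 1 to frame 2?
the brown circle

(moved 3.8; next 2.8)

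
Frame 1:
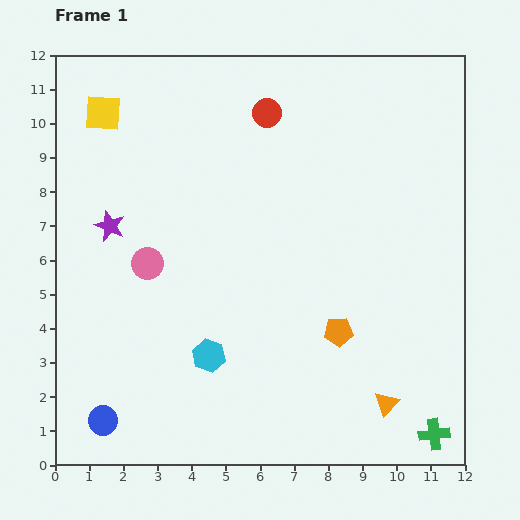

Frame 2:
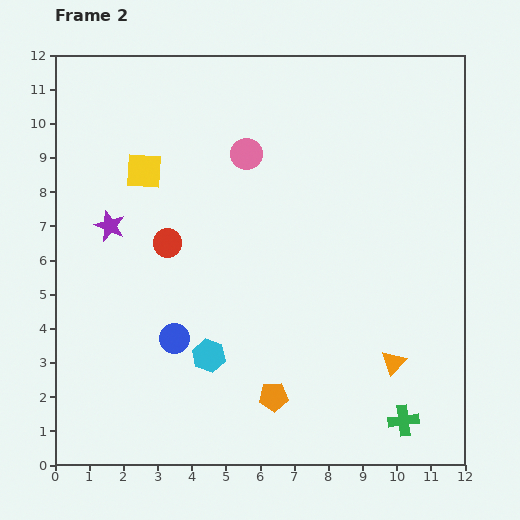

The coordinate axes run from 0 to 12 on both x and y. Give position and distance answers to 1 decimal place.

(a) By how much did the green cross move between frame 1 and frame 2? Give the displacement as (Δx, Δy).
(-0.9, 0.4)

The green cross was at (11.1, 0.9) in frame 1 and (10.2, 1.3) in frame 2.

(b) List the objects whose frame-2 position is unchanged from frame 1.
the cyan hexagon, the purple star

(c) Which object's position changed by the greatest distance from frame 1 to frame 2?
the red circle

(moved 4.8; next 4.3)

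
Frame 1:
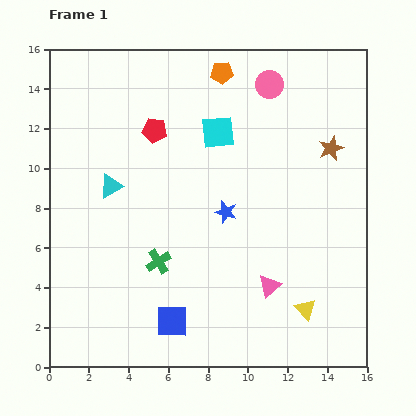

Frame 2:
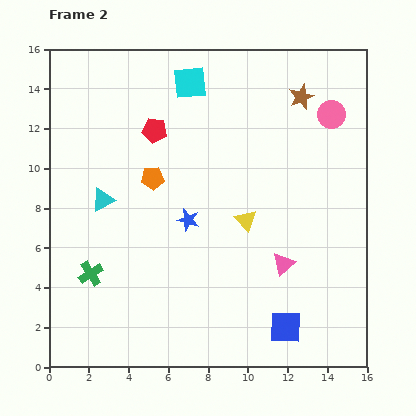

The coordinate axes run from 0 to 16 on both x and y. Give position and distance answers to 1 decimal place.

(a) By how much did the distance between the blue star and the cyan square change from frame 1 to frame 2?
+2.9

Distance in frame 1: 4.0. Distance in frame 2: 6.9.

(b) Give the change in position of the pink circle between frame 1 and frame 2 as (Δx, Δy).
(3.1, -1.5)

The pink circle was at (11.1, 14.2) in frame 1 and (14.2, 12.7) in frame 2.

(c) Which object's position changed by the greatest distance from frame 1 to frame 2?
the orange pentagon

(moved 6.4; next 5.7)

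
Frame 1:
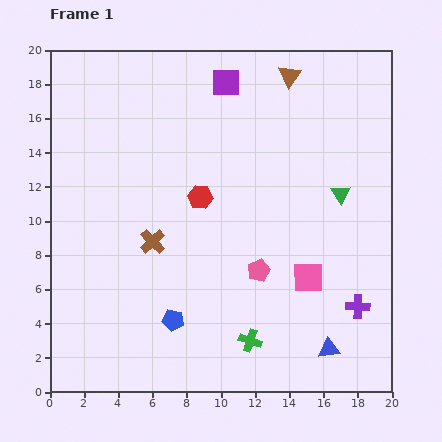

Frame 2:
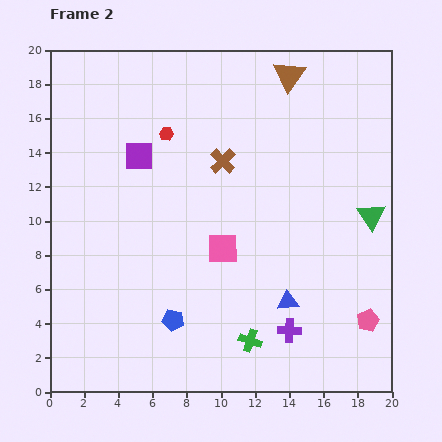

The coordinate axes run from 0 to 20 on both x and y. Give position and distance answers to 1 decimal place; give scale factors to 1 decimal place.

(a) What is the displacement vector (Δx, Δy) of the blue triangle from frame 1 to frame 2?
(-2.4, 2.8)

The blue triangle was at (16.3, 2.5) in frame 1 and (13.9, 5.3) in frame 2.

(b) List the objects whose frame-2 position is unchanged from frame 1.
the green cross, the blue pentagon, the brown triangle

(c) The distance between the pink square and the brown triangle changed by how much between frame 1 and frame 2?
-1.1

Distance in frame 1: 11.9. Distance in frame 2: 10.8.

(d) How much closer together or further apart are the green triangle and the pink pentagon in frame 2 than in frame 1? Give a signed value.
-0.5

Distance in frame 1: 6.6. Distance in frame 2: 6.1.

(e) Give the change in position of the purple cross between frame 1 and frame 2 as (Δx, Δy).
(-4.0, -1.4)

The purple cross was at (18.0, 5.0) in frame 1 and (14.0, 3.6) in frame 2.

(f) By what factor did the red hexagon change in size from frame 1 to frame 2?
0.6×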